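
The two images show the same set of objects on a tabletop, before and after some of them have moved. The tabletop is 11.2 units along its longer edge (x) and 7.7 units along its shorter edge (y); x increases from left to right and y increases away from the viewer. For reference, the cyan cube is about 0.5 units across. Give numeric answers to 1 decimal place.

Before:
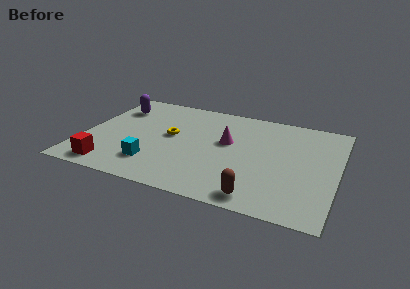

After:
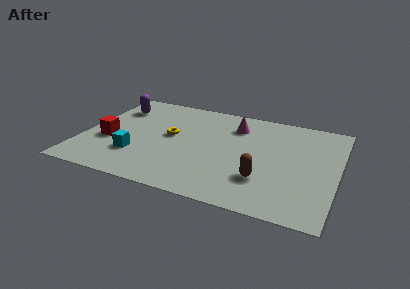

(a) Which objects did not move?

the purple capsule and the yellow torus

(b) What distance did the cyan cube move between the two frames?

0.9

The cyan cube was near (3.3, 1.8) before and (2.5, 2.2) after, so it travelled √(0.8² + 0.4²) ≈ 0.9 units.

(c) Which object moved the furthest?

the red cube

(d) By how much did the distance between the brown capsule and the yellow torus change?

-0.6

The distance was about 5.3 in the first image and 4.7 in the second, so they moved 0.6 units closer together.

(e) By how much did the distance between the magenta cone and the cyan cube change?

+1.4

The distance was about 4.0 in the first image and 5.4 in the second, so they moved 1.4 units further apart.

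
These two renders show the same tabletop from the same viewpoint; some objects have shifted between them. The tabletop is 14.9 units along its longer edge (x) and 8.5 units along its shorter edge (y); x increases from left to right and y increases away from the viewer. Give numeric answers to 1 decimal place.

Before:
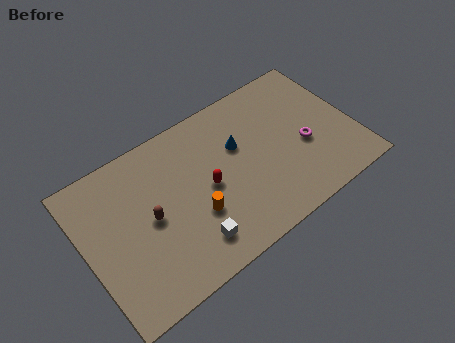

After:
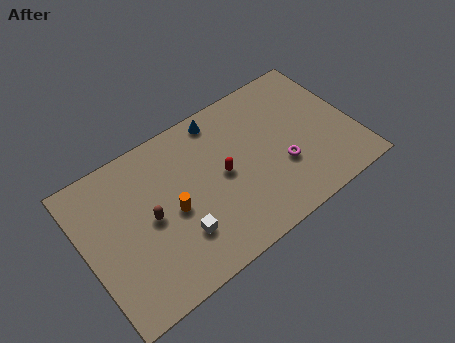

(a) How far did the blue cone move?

2.2

The blue cone moved from about (8.7, 5.4) to (8.0, 7.5), a distance of √(0.7² + 2.1²) ≈ 2.2.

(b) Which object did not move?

the brown capsule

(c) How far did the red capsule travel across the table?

0.9

The red capsule moved from about (6.7, 4.1) to (7.6, 4.3), a distance of √(0.9² + 0.2²) ≈ 0.9.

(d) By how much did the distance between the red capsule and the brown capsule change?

+0.9

Before: roughly 3.2 units apart; after: 4.1. That's 0.9 units further apart.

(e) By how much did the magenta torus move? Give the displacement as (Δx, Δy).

(-1.4, -0.5)

The magenta torus started near (12.1, 3.5) and ended near (10.7, 3.0).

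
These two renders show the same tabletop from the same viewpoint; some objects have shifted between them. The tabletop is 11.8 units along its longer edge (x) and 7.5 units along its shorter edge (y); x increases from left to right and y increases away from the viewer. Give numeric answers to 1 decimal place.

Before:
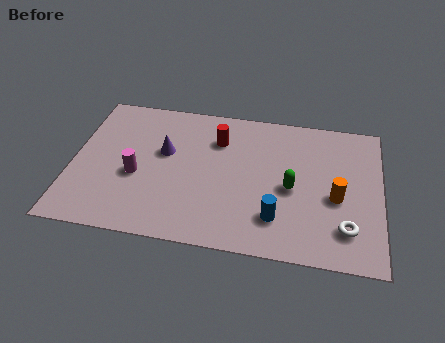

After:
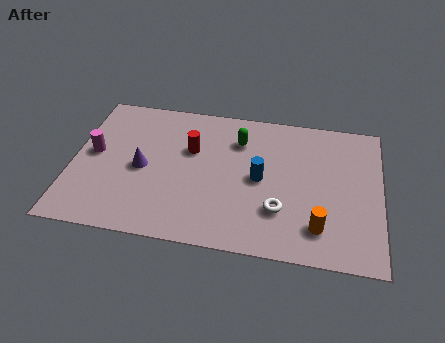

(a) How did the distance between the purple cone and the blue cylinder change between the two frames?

-0.7

The distance was about 5.2 in the first image and 4.5 in the second, so they moved 0.7 units closer together.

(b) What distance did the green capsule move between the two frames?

3.0

The green capsule moved from about (8.4, 3.4) to (6.3, 5.6), a distance of √(2.1² + 2.2²) ≈ 3.0.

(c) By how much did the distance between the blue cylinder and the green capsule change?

+0.4

The distance was about 1.7 in the first image and 2.1 in the second, so they moved 0.4 units further apart.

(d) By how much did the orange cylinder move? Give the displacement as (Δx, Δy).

(-0.6, -1.6)

The orange cylinder started near (10.1, 3.2) and ended near (9.5, 1.6).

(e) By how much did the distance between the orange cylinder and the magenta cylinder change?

+1.4

The distance was about 7.6 in the first image and 9.0 in the second, so they moved 1.4 units further apart.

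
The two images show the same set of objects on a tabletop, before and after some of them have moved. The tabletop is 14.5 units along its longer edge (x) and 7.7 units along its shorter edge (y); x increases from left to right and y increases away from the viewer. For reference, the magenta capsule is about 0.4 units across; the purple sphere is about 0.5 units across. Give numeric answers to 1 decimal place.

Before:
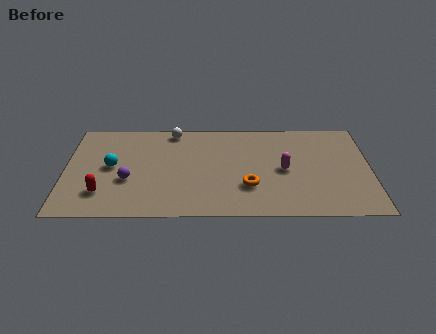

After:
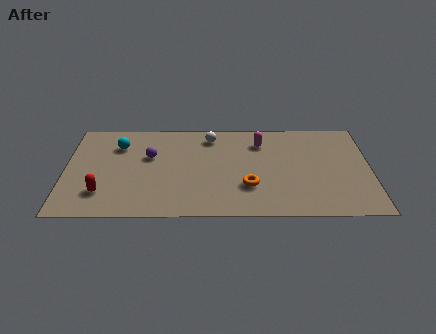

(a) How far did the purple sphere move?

2.1

The purple sphere was near (3.0, 2.9) before and (4.0, 4.8) after, so it travelled √(1.0² + 1.9²) ≈ 2.1 units.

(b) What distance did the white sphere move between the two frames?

1.9

The white sphere moved from about (5.1, 6.9) to (6.9, 6.4), a distance of √(1.8² + 0.5²) ≈ 1.9.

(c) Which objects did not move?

the red capsule and the orange torus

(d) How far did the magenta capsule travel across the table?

2.5

From (10.4, 3.7) to (9.3, 5.9), the magenta capsule covered √(1.1² + 2.2²) ≈ 2.5 units.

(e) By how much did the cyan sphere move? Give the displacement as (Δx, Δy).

(0.3, 1.7)

The cyan sphere was at about (2.2, 4.0) and moved to about (2.5, 5.7).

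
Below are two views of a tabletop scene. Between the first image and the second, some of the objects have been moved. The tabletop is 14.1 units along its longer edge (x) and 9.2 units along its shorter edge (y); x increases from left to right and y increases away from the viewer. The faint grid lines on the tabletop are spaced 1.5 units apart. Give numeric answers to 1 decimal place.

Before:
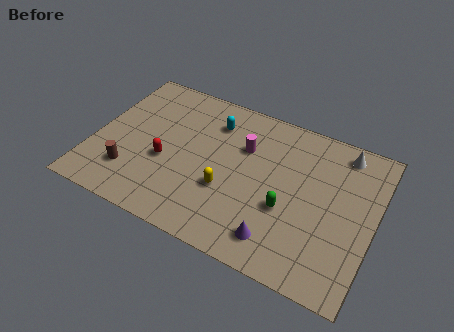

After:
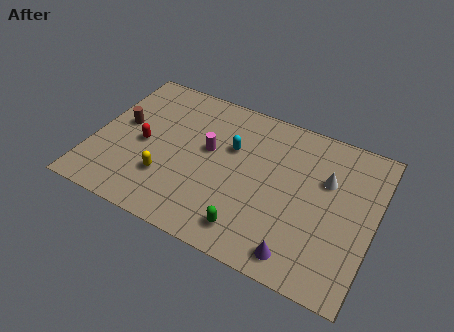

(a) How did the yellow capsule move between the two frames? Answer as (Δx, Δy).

(-3.0, -0.6)

The yellow capsule was at about (6.9, 3.3) and moved to about (3.9, 2.7).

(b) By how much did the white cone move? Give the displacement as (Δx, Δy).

(-0.6, -2.0)

From the two frames, the white cone sits at roughly (12.2, 8.0) before and (11.6, 6.0) after.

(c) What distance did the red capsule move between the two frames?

1.3

The red capsule was near (3.7, 3.7) before and (2.5, 4.3) after, so it travelled √(1.2² + 0.6²) ≈ 1.3 units.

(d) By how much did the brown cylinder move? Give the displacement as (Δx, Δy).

(-0.8, 2.8)

From the two frames, the brown cylinder sits at roughly (2.1, 2.3) before and (1.3, 5.1) after.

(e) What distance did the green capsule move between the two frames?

2.6

The green capsule was near (9.9, 3.5) before and (8.3, 1.5) after, so it travelled √(1.6² + 2.0²) ≈ 2.6 units.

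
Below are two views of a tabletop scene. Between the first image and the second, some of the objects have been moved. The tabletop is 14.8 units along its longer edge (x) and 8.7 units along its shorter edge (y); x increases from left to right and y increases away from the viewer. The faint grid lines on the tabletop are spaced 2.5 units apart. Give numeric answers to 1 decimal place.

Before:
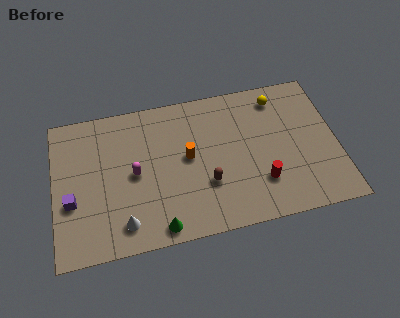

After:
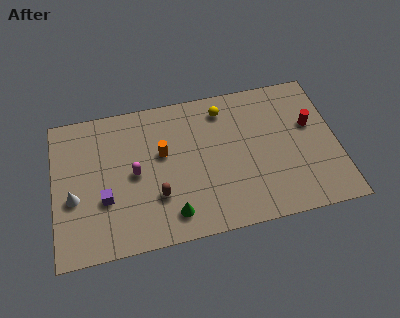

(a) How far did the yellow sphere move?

2.9

The yellow sphere was near (11.9, 7.3) before and (9.0, 7.2) after, so it travelled √(2.9² + 0.1²) ≈ 2.9 units.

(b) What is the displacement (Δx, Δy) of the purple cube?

(1.7, -0.2)

The purple cube was at about (0.9, 3.3) and moved to about (2.6, 3.1).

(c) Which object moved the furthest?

the red cylinder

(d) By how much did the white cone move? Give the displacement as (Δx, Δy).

(-2.5, 2.0)

The white cone was at about (3.5, 1.5) and moved to about (1.0, 3.5).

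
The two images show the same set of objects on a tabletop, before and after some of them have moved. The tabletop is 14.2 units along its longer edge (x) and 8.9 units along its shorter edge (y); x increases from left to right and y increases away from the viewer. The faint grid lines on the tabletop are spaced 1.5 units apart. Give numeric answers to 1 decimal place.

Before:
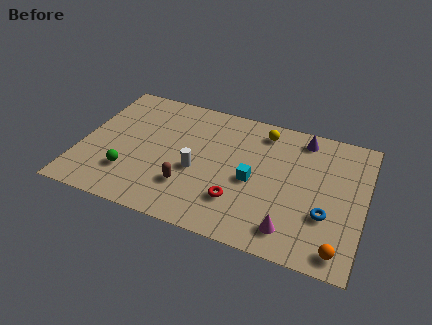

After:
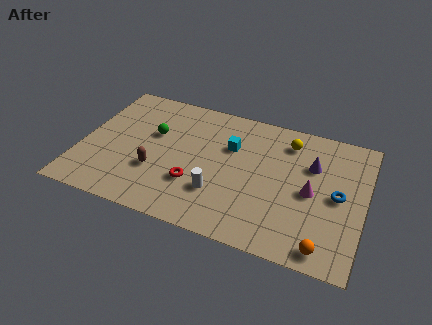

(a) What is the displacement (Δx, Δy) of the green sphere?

(0.9, 3.1)

From the two frames, the green sphere sits at roughly (2.6, 2.4) before and (3.5, 5.5) after.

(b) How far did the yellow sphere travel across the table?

1.3

The yellow sphere moved from about (8.9, 7.5) to (10.2, 7.2), a distance of √(1.3² + 0.3²) ≈ 1.3.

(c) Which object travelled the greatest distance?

the green sphere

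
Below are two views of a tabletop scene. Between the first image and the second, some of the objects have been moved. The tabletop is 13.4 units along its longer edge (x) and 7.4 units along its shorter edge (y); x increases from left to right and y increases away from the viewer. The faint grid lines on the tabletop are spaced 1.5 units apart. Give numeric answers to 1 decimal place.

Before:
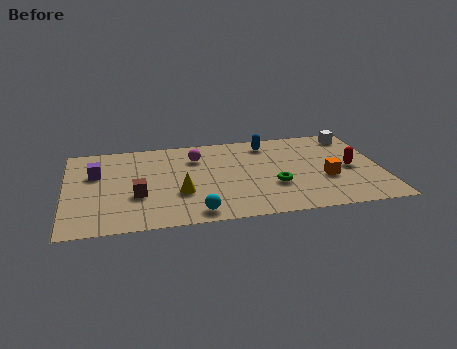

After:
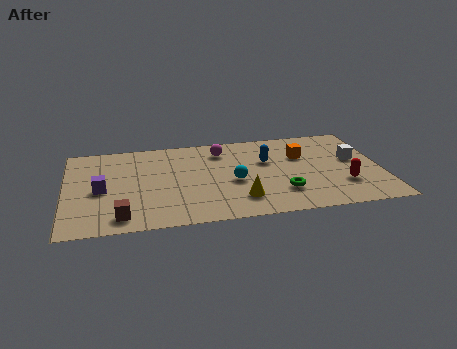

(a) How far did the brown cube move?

1.7

The brown cube was near (3.0, 2.7) before and (2.3, 1.1) after, so it travelled √(0.7² + 1.6²) ≈ 1.7 units.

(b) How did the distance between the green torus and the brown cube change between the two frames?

+1.1

The distance was about 5.8 in the first image and 6.9 in the second, so they moved 1.1 units further apart.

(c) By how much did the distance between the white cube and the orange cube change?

-1.5

They were about 3.8 units apart before and 2.3 after — 1.5 units closer together.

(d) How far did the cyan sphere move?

2.9

From (5.4, 0.9) to (7.1, 3.2), the cyan sphere covered √(1.7² + 2.3²) ≈ 2.9 units.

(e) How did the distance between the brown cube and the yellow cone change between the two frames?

+3.2

The distance was about 1.8 in the first image and 5.0 in the second, so they moved 3.2 units further apart.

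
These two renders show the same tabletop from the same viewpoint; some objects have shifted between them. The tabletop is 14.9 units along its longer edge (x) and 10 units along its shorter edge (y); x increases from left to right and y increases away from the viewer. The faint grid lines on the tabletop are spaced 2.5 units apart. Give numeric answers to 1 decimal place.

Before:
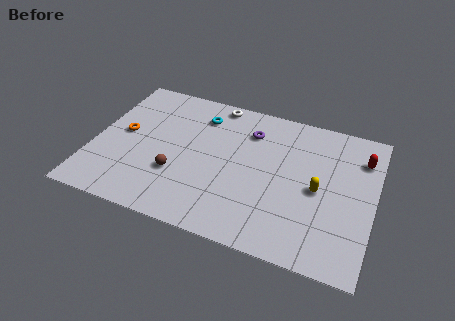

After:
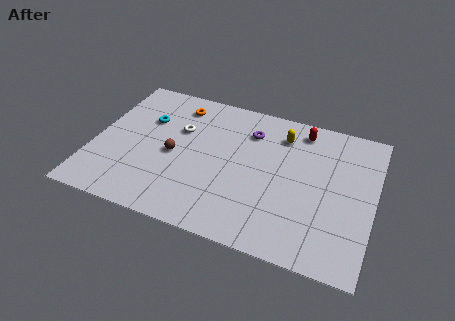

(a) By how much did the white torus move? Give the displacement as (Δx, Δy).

(-1.7, -2.6)

The white torus started near (6.1, 9.1) and ended near (4.4, 6.5).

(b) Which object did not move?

the purple torus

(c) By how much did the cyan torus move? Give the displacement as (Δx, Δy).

(-2.8, -1.2)

The cyan torus started near (5.4, 7.9) and ended near (2.6, 6.7).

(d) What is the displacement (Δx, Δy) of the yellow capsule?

(-2.2, 3.2)

From the two frames, the yellow capsule sits at roughly (12.0, 4.7) before and (9.8, 7.9) after.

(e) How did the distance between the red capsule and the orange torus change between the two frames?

-6.1

The distance was about 12.8 in the first image and 6.7 in the second, so they moved 6.1 units closer together.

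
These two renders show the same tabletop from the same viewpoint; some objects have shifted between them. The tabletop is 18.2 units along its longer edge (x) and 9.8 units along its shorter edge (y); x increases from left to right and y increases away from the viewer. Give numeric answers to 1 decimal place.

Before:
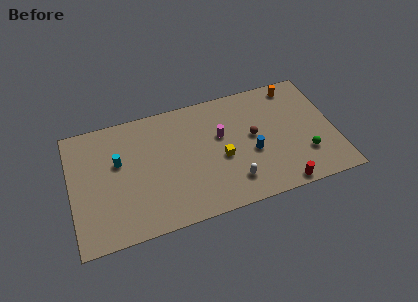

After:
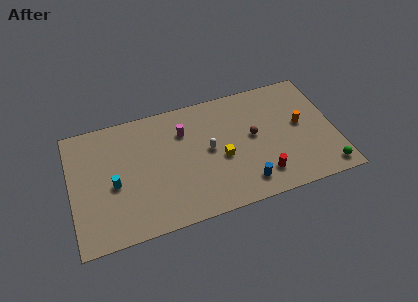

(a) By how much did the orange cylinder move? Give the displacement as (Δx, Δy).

(0.1, -3.3)

From the two frames, the orange cylinder sits at roughly (15.8, 8.6) before and (15.9, 5.3) after.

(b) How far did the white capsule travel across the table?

3.3

The white capsule moved from about (10.9, 2.1) to (9.5, 5.1), a distance of √(1.4² + 3.0²) ≈ 3.3.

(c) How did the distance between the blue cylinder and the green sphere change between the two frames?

+1.8

They were about 3.8 units apart before and 5.6 after — 1.8 units further apart.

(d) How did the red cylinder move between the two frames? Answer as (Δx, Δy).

(-1.2, 1.2)

From the two frames, the red cylinder sits at roughly (14.1, 0.8) before and (12.9, 2.0) after.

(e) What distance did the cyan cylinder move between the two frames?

1.7

From (3.3, 6.0) to (2.9, 4.3), the cyan cylinder covered √(0.4² + 1.7²) ≈ 1.7 units.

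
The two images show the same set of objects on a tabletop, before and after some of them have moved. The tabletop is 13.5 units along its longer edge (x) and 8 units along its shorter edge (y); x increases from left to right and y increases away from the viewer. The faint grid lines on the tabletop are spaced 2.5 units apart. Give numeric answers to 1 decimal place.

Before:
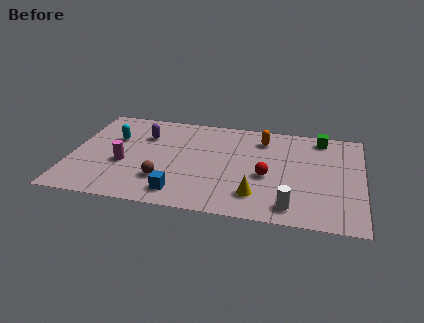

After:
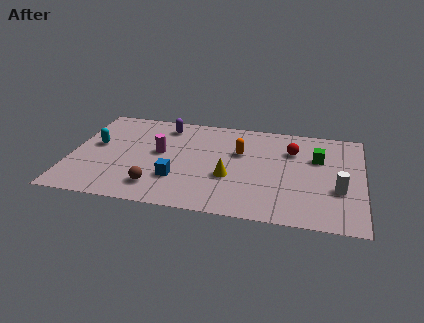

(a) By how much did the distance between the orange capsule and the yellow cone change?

-2.5

The distance was about 4.6 in the first image and 2.1 in the second, so they moved 2.5 units closer together.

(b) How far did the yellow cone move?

1.8

The yellow cone moved from about (8.7, 1.8) to (7.4, 3.0), a distance of √(1.3² + 1.2²) ≈ 1.8.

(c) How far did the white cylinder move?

2.7

The white cylinder was near (10.3, 1.2) before and (12.4, 2.9) after, so it travelled √(2.1² + 1.7²) ≈ 2.7 units.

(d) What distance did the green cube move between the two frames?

1.7

From (11.5, 7.0) to (11.4, 5.3), the green cube covered √(0.1² + 1.7²) ≈ 1.7 units.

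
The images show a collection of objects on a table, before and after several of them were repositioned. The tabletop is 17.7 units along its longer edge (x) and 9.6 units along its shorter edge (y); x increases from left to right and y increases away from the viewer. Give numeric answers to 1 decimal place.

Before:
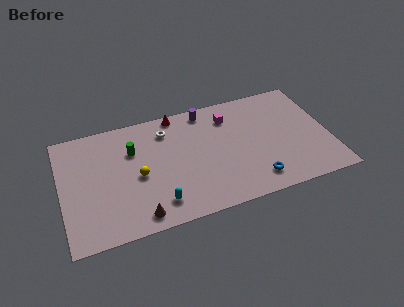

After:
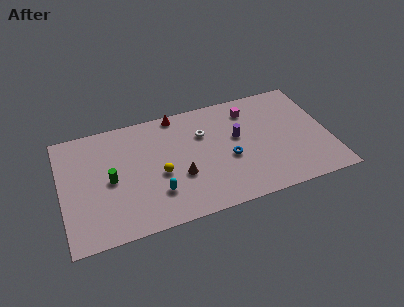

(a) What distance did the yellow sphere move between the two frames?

1.4

From (5.0, 4.4) to (6.4, 4.1), the yellow sphere covered √(1.4² + 0.3²) ≈ 1.4 units.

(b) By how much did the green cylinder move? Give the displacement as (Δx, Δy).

(-1.6, -2.0)

The green cylinder started near (4.8, 6.6) and ended near (3.2, 4.6).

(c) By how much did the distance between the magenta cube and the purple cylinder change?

+0.5

Before: roughly 1.8 units apart; after: 2.3. That's 0.5 units further apart.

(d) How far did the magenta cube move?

1.4

The magenta cube was near (11.3, 7.5) before and (12.7, 7.7) after, so it travelled √(1.4² + 0.2²) ≈ 1.4 units.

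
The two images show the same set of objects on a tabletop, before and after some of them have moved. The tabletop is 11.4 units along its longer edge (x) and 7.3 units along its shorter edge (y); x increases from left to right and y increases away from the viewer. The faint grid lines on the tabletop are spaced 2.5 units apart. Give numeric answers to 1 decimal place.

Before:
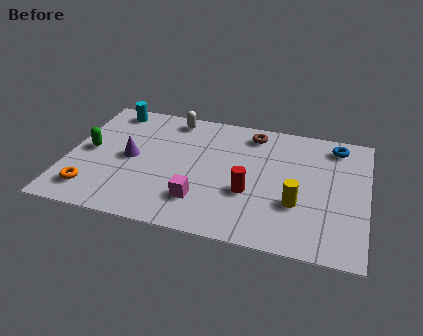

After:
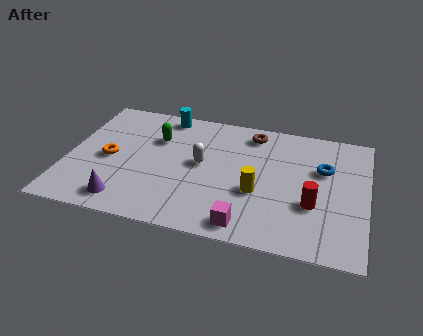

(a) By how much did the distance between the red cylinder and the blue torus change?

-2.6

Before: roughly 4.7 units apart; after: 2.1. That's 2.6 units closer together.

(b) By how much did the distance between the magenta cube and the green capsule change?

+0.7

They were about 4.8 units apart before and 5.5 after — 0.7 units further apart.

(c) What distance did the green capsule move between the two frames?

2.8

The green capsule moved from about (0.8, 3.7) to (3.3, 5.0), a distance of √(2.5² + 1.3²) ≈ 2.8.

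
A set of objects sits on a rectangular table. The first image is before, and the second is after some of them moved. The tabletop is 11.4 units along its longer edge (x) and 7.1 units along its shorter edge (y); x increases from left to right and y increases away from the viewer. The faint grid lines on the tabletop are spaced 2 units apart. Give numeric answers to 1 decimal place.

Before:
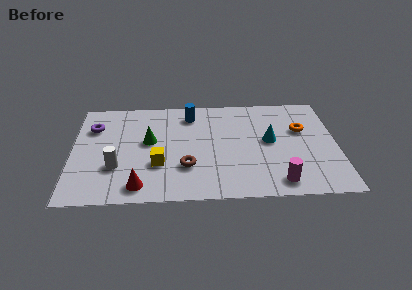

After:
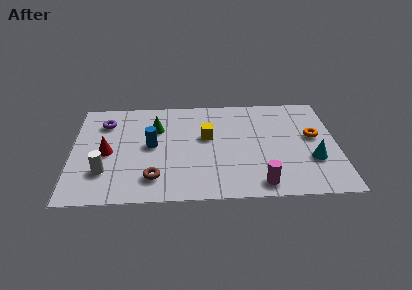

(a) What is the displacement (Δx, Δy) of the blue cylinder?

(-1.7, -2.1)

The blue cylinder started near (5.1, 5.8) and ended near (3.4, 3.7).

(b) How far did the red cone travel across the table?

2.7

The red cone was near (2.9, 1.0) before and (1.5, 3.3) after, so it travelled √(1.4² + 2.3²) ≈ 2.7 units.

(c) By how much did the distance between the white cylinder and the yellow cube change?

+3.1

Before: roughly 1.8 units apart; after: 4.9. That's 3.1 units further apart.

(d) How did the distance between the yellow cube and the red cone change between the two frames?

+2.8

The distance was about 1.6 in the first image and 4.4 in the second, so they moved 2.8 units further apart.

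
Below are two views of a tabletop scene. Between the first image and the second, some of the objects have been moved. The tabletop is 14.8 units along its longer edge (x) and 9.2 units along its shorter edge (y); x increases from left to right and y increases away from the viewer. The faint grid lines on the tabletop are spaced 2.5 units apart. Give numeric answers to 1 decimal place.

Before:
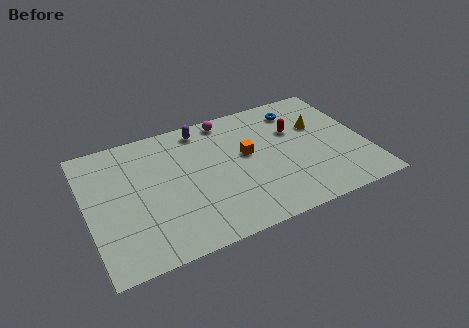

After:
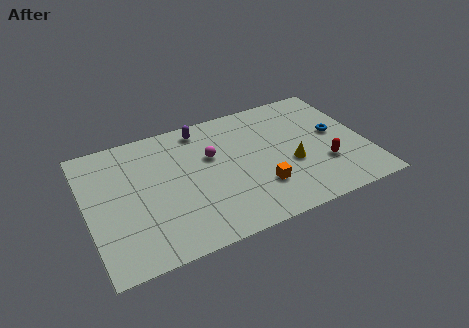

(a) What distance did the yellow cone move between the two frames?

2.9

From (12.5, 5.9) to (10.7, 3.6), the yellow cone covered √(1.8² + 2.3²) ≈ 2.9 units.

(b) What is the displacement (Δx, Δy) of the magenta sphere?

(-1.1, -2.4)

From the two frames, the magenta sphere sits at roughly (7.8, 8.2) before and (6.7, 5.8) after.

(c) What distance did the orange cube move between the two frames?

2.6

From (8.5, 5.2) to (8.9, 2.6), the orange cube covered √(0.4² + 2.6²) ≈ 2.6 units.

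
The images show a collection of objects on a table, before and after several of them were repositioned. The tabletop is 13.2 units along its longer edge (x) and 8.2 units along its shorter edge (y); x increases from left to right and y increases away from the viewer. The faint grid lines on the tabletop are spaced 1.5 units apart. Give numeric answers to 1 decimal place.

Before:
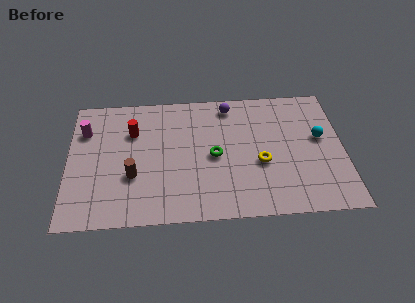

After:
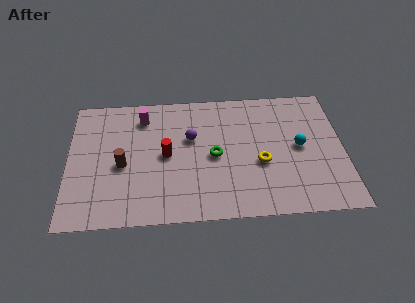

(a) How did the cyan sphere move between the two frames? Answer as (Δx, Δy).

(-1.0, -0.5)

The cyan sphere was at about (12.1, 4.7) and moved to about (11.1, 4.2).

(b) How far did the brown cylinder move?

0.9

The brown cylinder was near (3.1, 2.9) before and (2.6, 3.6) after, so it travelled √(0.5² + 0.7²) ≈ 0.9 units.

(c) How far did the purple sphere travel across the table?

2.8

The purple sphere was near (7.8, 7.1) before and (5.9, 5.1) after, so it travelled √(1.9² + 2.0²) ≈ 2.8 units.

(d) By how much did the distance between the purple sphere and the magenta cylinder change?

-4.4

They were about 7.1 units apart before and 2.7 after — 4.4 units closer together.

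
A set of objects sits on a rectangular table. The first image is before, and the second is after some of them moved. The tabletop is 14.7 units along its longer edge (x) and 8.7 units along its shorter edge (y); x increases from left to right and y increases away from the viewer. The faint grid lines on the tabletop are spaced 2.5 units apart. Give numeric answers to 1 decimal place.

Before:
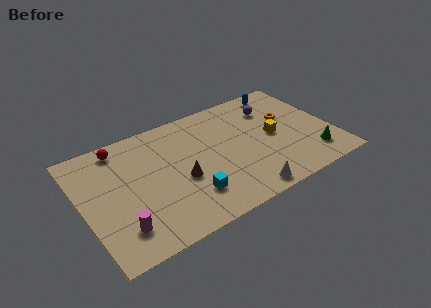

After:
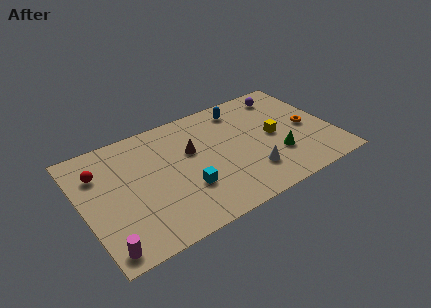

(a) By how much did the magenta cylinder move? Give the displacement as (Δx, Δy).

(-1.0, -0.9)

The magenta cylinder was at about (1.8, 1.9) and moved to about (0.8, 1.0).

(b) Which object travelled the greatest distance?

the blue capsule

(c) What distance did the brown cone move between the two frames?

2.0

From (5.6, 3.6) to (6.5, 5.4), the brown cone covered √(0.9² + 1.8²) ≈ 2.0 units.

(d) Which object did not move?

the yellow cube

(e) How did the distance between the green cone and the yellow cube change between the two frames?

-1.5

The distance was about 3.1 in the first image and 1.6 in the second, so they moved 1.5 units closer together.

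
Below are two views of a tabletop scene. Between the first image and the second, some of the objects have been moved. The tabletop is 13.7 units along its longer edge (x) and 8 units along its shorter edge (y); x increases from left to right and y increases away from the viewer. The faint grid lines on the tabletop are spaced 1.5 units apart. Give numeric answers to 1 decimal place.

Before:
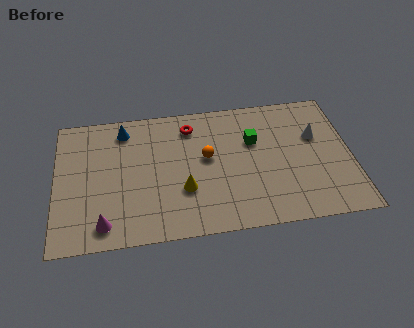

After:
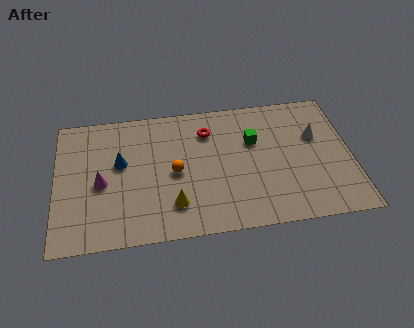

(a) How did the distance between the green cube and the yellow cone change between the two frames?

+0.9

The distance was about 4.1 in the first image and 5.0 in the second, so they moved 0.9 units further apart.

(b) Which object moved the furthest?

the magenta cone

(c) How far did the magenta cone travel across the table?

2.4

The magenta cone was near (2.2, 1.2) before and (2.1, 3.6) after, so it travelled √(0.1² + 2.4²) ≈ 2.4 units.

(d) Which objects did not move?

the white cone and the green cube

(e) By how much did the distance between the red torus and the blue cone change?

+1.2

Before: roughly 3.1 units apart; after: 4.3. That's 1.2 units further apart.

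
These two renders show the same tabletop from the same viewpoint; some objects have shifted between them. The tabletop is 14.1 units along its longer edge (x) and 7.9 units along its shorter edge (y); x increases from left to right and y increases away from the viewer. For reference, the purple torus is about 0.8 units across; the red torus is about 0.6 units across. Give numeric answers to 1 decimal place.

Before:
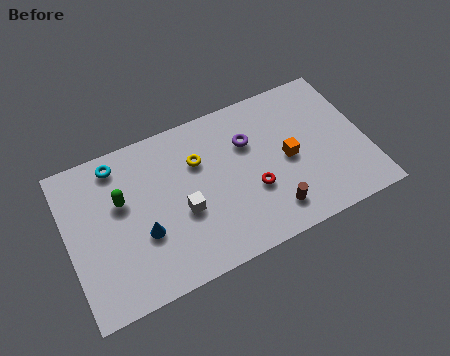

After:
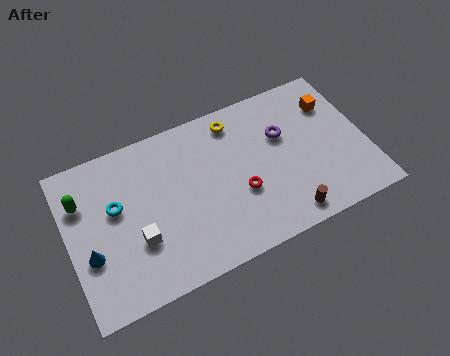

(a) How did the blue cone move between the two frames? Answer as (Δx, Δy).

(-2.5, 0.0)

The blue cone started near (3.4, 2.9) and ended near (0.9, 2.9).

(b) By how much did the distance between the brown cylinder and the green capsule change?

+2.7

The distance was about 7.5 in the first image and 10.2 in the second, so they moved 2.7 units further apart.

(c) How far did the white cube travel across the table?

2.3

The white cube moved from about (5.3, 3.2) to (3.1, 2.7), a distance of √(2.2² + 0.5²) ≈ 2.3.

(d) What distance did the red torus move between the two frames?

0.6

The red torus was near (8.6, 2.9) before and (8.0, 3.0) after, so it travelled √(0.6² + 0.1²) ≈ 0.6 units.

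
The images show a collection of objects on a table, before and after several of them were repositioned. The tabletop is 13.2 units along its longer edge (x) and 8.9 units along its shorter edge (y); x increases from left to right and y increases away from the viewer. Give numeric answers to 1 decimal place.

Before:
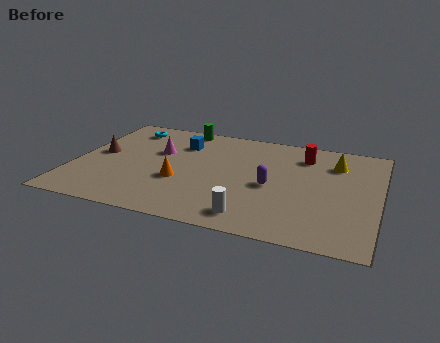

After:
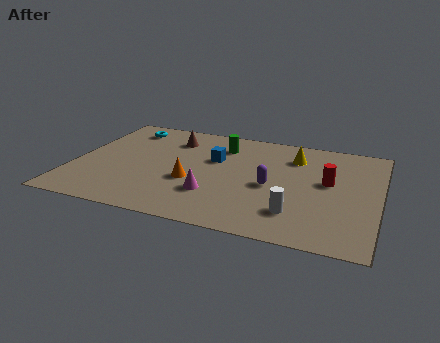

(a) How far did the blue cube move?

1.9

From (4.4, 6.6) to (6.0, 5.6), the blue cube covered √(1.6² + 1.0²) ≈ 1.9 units.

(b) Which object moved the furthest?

the magenta cone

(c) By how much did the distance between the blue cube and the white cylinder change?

-1.2

The distance was about 6.4 in the first image and 5.2 in the second, so they moved 1.2 units closer together.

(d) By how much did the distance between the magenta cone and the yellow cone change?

-2.5

The distance was about 7.8 in the first image and 5.3 in the second, so they moved 2.5 units closer together.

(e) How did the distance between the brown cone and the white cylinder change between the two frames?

-0.3

The distance was about 7.8 in the first image and 7.5 in the second, so they moved 0.3 units closer together.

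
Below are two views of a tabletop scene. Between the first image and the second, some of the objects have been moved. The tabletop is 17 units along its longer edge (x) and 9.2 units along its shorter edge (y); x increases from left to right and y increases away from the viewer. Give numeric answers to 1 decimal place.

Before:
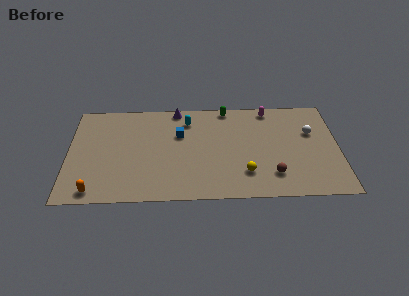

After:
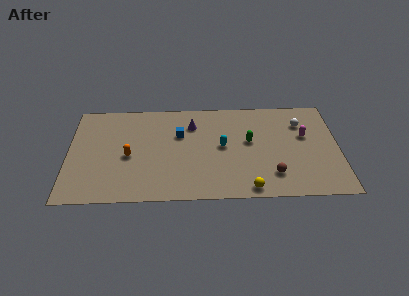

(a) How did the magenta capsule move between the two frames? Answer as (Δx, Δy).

(2.2, -2.6)

The magenta capsule was at about (12.7, 8.2) and moved to about (14.9, 5.6).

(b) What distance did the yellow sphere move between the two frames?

1.4

The yellow sphere moved from about (11.1, 2.3) to (11.3, 0.9), a distance of √(0.2² + 1.4²) ≈ 1.4.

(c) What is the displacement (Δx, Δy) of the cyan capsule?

(2.2, -2.5)

From the two frames, the cyan capsule sits at roughly (7.5, 7.3) before and (9.7, 4.8) after.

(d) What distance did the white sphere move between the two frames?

1.1

The white sphere moved from about (15.3, 5.9) to (14.7, 6.8), a distance of √(0.6² + 0.9²) ≈ 1.1.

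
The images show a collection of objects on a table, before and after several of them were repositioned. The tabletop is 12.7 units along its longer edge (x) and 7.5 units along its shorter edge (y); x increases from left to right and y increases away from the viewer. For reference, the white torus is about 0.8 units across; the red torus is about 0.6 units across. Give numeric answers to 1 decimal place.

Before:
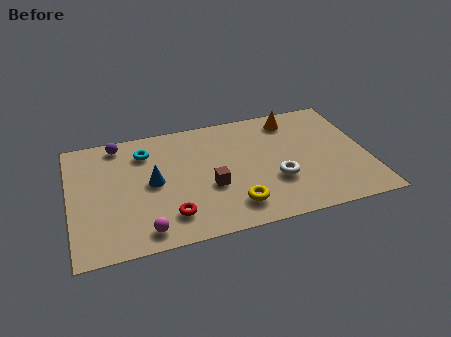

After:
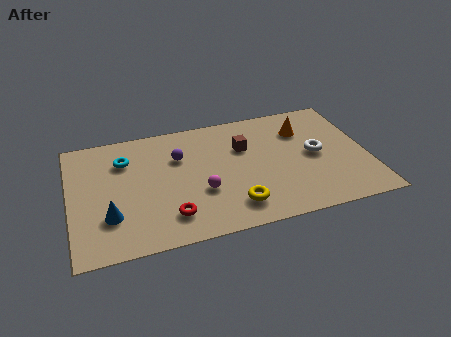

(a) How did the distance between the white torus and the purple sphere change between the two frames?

-1.7

They were about 7.6 units apart before and 5.9 after — 1.7 units closer together.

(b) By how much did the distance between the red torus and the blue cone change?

+0.3

They were about 2.3 units apart before and 2.6 after — 0.3 units further apart.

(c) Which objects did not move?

the yellow torus and the red torus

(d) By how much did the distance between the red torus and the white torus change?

+2.1

The distance was about 4.7 in the first image and 6.8 in the second, so they moved 2.1 units further apart.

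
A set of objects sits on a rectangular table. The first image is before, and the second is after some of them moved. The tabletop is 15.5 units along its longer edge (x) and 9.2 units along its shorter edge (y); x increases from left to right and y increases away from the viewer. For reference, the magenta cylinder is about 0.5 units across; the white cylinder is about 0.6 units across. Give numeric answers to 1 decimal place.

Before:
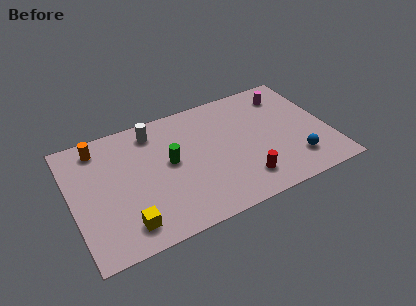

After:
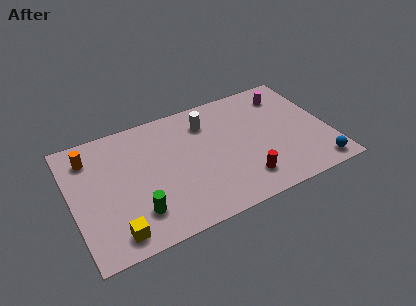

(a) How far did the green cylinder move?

3.6

The green cylinder was near (5.9, 5.0) before and (3.6, 2.2) after, so it travelled √(2.3² + 2.8²) ≈ 3.6 units.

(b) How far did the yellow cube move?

0.8

The yellow cube moved from about (2.9, 1.6) to (2.2, 1.3), a distance of √(0.7² + 0.3²) ≈ 0.8.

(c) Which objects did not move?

the red cylinder and the magenta cylinder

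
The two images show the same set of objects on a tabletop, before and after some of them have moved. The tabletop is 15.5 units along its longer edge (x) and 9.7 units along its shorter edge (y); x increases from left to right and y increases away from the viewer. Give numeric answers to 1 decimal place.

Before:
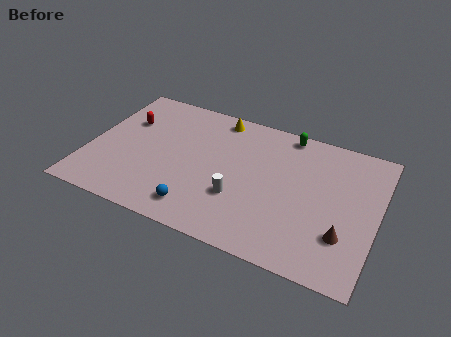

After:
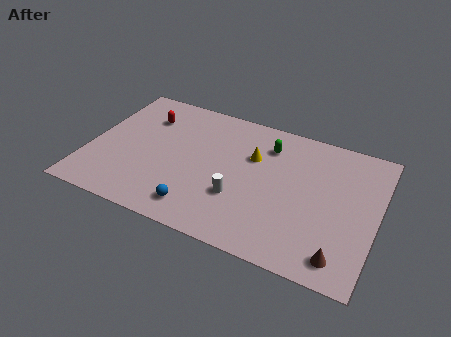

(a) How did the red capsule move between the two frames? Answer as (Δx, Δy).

(1.0, 0.7)

The red capsule was at about (1.7, 6.5) and moved to about (2.7, 7.2).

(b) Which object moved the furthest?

the yellow cone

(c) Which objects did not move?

the white cylinder and the blue sphere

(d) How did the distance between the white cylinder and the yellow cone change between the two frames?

-2.5

They were about 5.7 units apart before and 3.2 after — 2.5 units closer together.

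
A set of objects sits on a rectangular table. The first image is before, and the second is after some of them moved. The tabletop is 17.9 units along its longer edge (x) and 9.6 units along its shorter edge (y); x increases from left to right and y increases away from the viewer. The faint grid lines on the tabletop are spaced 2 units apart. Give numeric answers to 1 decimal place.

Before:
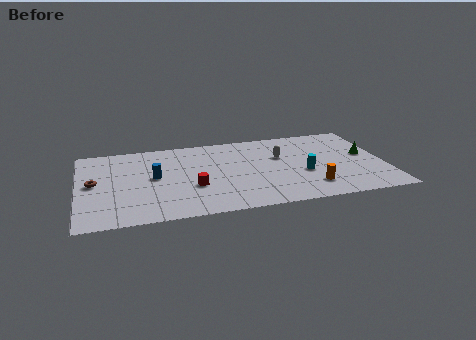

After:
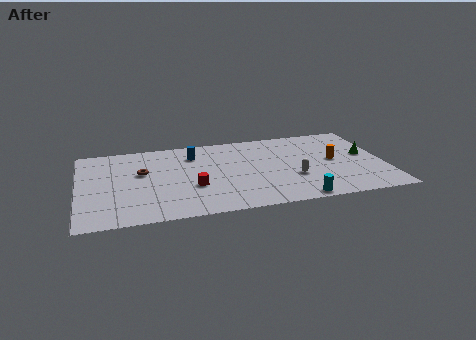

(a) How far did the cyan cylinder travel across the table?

3.1

The cyan cylinder moved from about (13.1, 3.8) to (12.5, 0.8), a distance of √(0.6² + 3.0²) ≈ 3.1.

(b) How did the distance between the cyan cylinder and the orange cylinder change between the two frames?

+3.2

They were about 1.7 units apart before and 4.9 after — 3.2 units further apart.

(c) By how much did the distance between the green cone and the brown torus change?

-2.8

They were about 16.0 units apart before and 13.2 after — 2.8 units closer together.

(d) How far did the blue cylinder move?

3.3

The blue cylinder moved from about (4.4, 5.1) to (6.8, 7.4), a distance of √(2.4² + 2.3²) ≈ 3.3.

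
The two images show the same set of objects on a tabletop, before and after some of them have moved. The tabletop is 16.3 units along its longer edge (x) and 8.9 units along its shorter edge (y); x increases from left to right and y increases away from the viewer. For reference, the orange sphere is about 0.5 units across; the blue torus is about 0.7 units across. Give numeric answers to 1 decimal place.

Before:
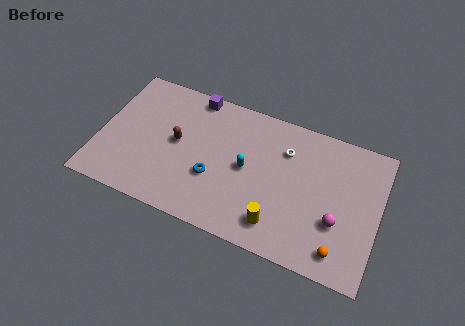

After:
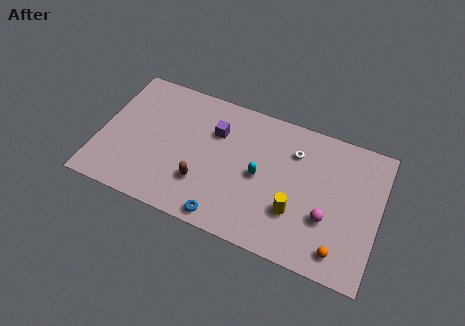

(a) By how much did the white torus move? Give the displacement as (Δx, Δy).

(0.5, 0.1)

The white torus started near (10.7, 6.5) and ended near (11.2, 6.6).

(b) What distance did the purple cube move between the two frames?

2.4

The purple cube moved from about (5.1, 8.1) to (6.6, 6.2), a distance of √(1.5² + 1.9²) ≈ 2.4.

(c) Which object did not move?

the orange sphere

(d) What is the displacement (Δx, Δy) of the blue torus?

(0.9, -2.3)

From the two frames, the blue torus sits at roughly (6.8, 3.2) before and (7.7, 0.9) after.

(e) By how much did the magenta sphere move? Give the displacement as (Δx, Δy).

(-0.6, 0.0)

The magenta sphere started near (14.0, 3.1) and ended near (13.4, 3.1).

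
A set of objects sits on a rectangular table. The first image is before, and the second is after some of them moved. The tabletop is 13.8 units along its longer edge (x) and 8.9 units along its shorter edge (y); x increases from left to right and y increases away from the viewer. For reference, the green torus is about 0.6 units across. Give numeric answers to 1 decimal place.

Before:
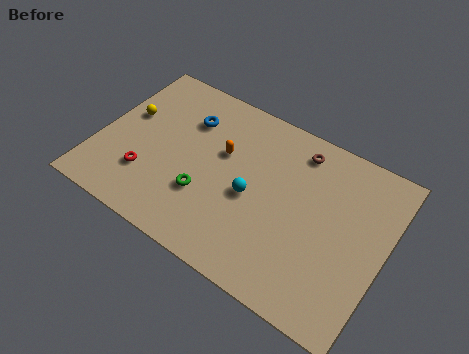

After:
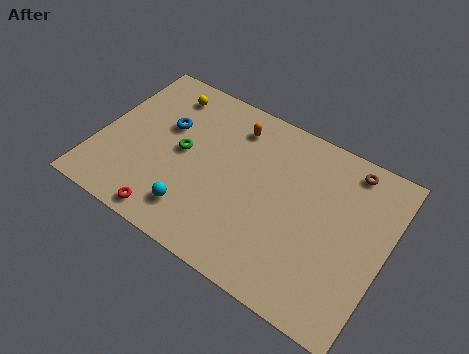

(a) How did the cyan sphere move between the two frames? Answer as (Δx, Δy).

(-2.4, -2.2)

From the two frames, the cyan sphere sits at roughly (7.5, 4.0) before and (5.1, 1.8) after.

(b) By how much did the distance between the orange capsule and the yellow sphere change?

-1.2

They were about 4.7 units apart before and 3.5 after — 1.2 units closer together.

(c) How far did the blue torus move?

1.3

The blue torus was near (3.9, 6.5) before and (3.0, 5.6) after, so it travelled √(0.9² + 0.9²) ≈ 1.3 units.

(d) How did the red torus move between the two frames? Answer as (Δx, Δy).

(1.4, -1.6)

The red torus was at about (2.6, 2.5) and moved to about (4.0, 0.9).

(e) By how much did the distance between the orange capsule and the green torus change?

+0.7

The distance was about 2.6 in the first image and 3.3 in the second, so they moved 0.7 units further apart.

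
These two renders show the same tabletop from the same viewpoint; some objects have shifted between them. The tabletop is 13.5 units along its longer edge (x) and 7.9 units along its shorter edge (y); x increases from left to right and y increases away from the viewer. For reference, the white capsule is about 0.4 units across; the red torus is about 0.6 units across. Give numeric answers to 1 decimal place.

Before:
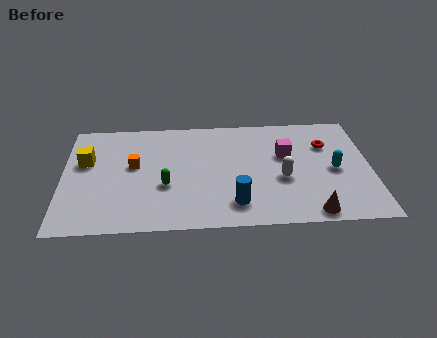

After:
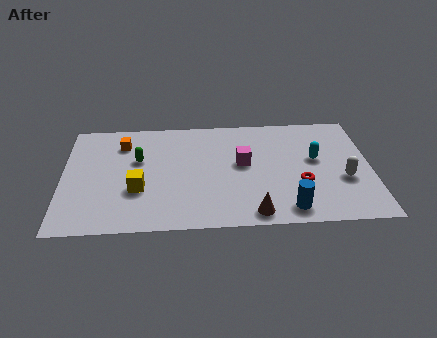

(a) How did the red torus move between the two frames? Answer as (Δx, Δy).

(-1.2, -2.7)

From the two frames, the red torus sits at roughly (11.6, 5.5) before and (10.4, 2.8) after.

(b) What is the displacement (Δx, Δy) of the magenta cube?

(-1.9, -0.5)

The magenta cube was at about (9.8, 4.9) and moved to about (7.9, 4.4).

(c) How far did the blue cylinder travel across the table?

2.4

From (7.5, 1.6) to (9.8, 1.1), the blue cylinder covered √(2.3² + 0.5²) ≈ 2.4 units.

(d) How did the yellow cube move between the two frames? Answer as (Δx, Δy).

(2.3, -2.1)

The yellow cube was at about (1.0, 4.9) and moved to about (3.3, 2.8).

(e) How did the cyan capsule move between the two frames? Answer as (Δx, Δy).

(-0.8, 0.8)

The cyan capsule started near (11.9, 3.7) and ended near (11.1, 4.5).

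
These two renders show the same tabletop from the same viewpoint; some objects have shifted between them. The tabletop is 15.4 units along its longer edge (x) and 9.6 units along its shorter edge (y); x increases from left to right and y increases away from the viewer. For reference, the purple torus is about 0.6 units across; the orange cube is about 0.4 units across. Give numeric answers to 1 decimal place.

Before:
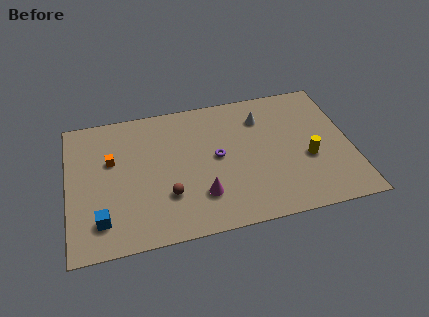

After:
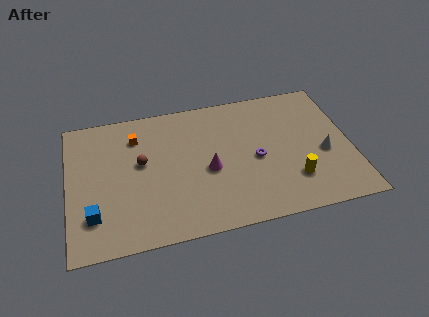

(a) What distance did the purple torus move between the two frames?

2.2

From (8.1, 5.0) to (10.2, 4.4), the purple torus covered √(2.1² + 0.6²) ≈ 2.2 units.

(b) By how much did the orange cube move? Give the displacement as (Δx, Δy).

(1.4, 1.4)

From the two frames, the orange cube sits at roughly (2.4, 6.0) before and (3.8, 7.4) after.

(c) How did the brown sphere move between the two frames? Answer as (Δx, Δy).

(-1.3, 2.6)

The brown sphere started near (5.3, 2.9) and ended near (4.0, 5.5).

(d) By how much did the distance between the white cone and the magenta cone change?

+0.3

Before: roughly 6.0 units apart; after: 6.3. That's 0.3 units further apart.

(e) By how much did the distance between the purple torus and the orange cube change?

+1.3

Before: roughly 5.8 units apart; after: 7.1. That's 1.3 units further apart.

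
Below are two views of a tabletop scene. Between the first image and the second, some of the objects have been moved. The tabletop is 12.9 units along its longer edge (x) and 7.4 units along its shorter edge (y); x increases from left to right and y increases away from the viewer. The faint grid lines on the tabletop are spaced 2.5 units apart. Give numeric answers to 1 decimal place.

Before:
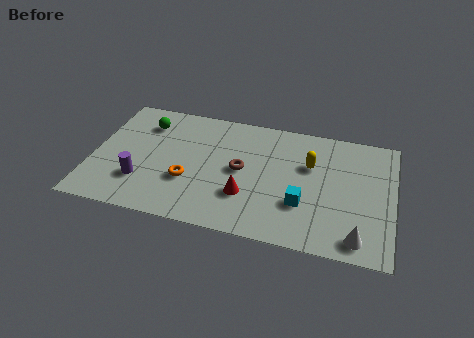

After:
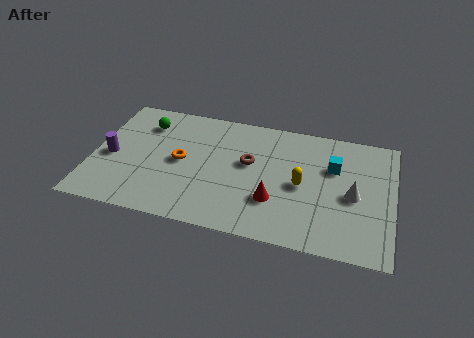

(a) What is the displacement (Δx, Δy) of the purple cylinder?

(-1.4, 1.2)

The purple cylinder was at about (2.2, 2.1) and moved to about (0.8, 3.3).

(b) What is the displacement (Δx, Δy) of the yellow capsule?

(-0.3, -1.3)

The yellow capsule started near (9.3, 4.8) and ended near (9.0, 3.5).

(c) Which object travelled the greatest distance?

the cyan cube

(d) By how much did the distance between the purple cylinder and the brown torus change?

+1.5

Before: roughly 4.5 units apart; after: 6.0. That's 1.5 units further apart.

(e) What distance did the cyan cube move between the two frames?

2.8

The cyan cube was near (9.1, 2.4) before and (10.3, 4.9) after, so it travelled √(1.2² + 2.5²) ≈ 2.8 units.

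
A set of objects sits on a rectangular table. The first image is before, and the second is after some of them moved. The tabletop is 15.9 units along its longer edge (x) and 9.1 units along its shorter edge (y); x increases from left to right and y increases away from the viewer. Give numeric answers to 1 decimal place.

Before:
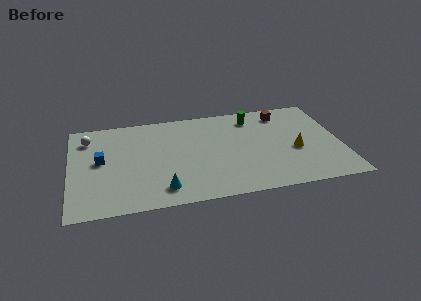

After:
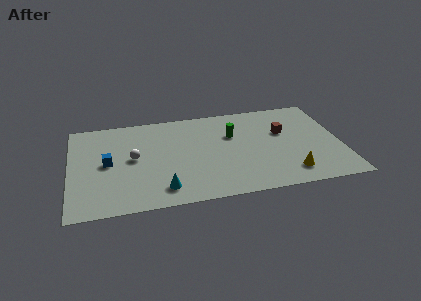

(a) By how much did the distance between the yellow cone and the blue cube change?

-0.6

Before: roughly 11.5 units apart; after: 10.9. That's 0.6 units closer together.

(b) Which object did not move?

the cyan cone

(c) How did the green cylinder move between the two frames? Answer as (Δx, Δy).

(-1.3, -1.5)

From the two frames, the green cylinder sits at roughly (10.9, 7.5) before and (9.6, 6.0) after.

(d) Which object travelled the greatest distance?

the white sphere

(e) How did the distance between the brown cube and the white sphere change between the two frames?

-2.7

The distance was about 11.6 in the first image and 8.9 in the second, so they moved 2.7 units closer together.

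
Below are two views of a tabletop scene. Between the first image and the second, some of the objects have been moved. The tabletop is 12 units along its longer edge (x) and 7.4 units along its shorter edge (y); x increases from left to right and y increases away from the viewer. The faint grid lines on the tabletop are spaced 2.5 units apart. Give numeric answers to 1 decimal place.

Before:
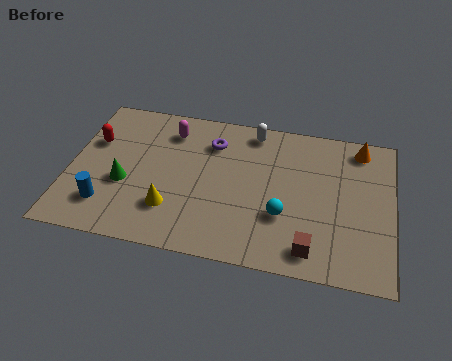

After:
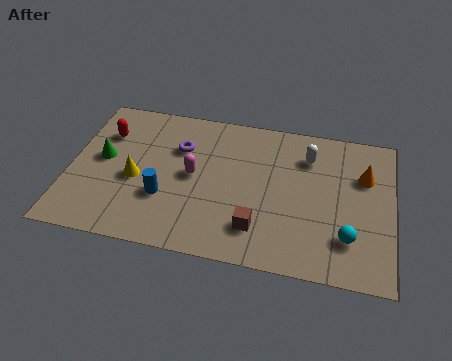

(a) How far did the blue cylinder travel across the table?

2.2

The blue cylinder was near (1.5, 1.7) before and (3.6, 2.5) after, so it travelled √(2.1² + 0.8²) ≈ 2.2 units.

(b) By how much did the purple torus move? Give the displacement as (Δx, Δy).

(-1.2, -0.5)

From the two frames, the purple torus sits at roughly (5.2, 5.6) before and (4.0, 5.1) after.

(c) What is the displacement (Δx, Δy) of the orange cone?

(0.2, -1.4)

From the two frames, the orange cone sits at roughly (10.7, 6.4) before and (10.9, 5.0) after.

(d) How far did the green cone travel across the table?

1.4

From (2.1, 2.9) to (1.2, 4.0), the green cone covered √(0.9² + 1.1²) ≈ 1.4 units.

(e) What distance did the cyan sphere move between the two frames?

2.5

The cyan sphere moved from about (8.0, 2.5) to (10.4, 1.9), a distance of √(2.4² + 0.6²) ≈ 2.5.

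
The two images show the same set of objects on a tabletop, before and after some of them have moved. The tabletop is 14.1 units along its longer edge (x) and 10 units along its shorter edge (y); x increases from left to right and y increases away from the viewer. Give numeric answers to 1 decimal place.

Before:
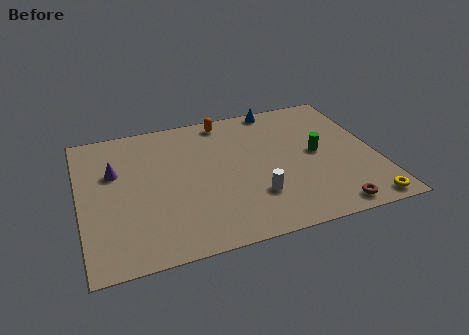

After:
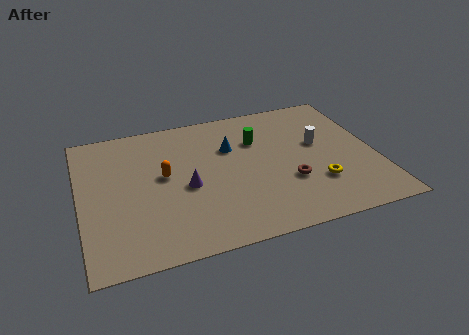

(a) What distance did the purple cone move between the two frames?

3.9

From (1.7, 6.4) to (5.0, 4.4), the purple cone covered √(3.3² + 2.0²) ≈ 3.9 units.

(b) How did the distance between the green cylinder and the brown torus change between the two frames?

-0.4

Before: roughly 4.1 units apart; after: 3.7. That's 0.4 units closer together.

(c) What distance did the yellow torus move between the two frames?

2.8

The yellow torus was near (13.1, 0.9) before and (11.1, 2.9) after, so it travelled √(2.0² + 2.0²) ≈ 2.8 units.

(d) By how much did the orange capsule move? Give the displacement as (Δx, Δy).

(-3.2, -3.4)

The orange capsule was at about (7.2, 8.9) and moved to about (4.0, 5.5).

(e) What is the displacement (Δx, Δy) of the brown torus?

(-1.7, 2.4)

From the two frames, the brown torus sits at roughly (11.5, 1.0) before and (9.8, 3.4) after.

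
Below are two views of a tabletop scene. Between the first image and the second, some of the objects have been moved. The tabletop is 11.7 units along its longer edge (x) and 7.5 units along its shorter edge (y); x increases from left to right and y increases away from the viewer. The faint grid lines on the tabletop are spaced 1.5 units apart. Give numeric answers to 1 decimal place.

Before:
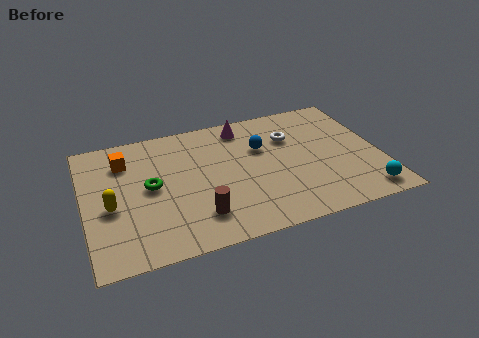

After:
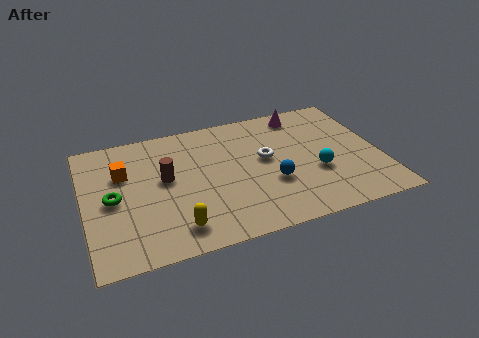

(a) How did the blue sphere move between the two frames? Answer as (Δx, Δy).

(0.2, -2.2)

From the two frames, the blue sphere sits at roughly (7.1, 4.9) before and (7.3, 2.7) after.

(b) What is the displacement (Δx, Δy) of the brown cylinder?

(-1.1, 2.5)

The brown cylinder started near (4.3, 1.7) and ended near (3.2, 4.2).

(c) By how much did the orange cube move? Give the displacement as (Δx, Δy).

(-0.1, -0.7)

From the two frames, the orange cube sits at roughly (1.7, 5.7) before and (1.6, 5.0) after.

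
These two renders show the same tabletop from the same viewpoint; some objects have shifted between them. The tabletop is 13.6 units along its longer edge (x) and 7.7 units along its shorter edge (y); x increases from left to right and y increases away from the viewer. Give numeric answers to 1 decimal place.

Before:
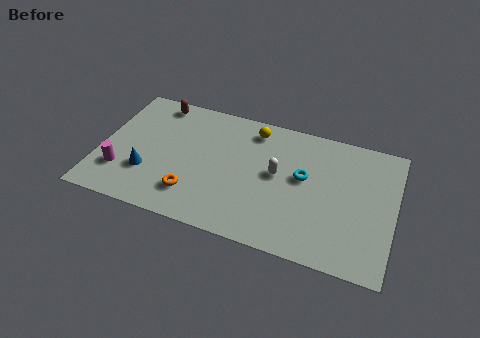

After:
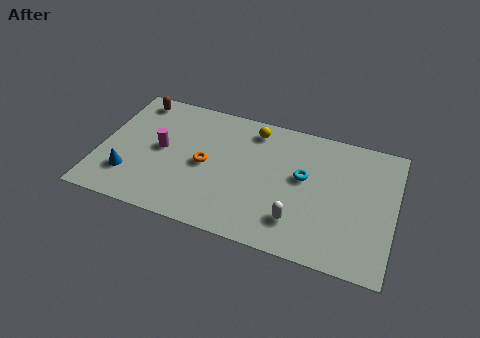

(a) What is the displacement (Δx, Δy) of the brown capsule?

(-1.0, -0.1)

The brown capsule was at about (2.3, 6.8) and moved to about (1.3, 6.7).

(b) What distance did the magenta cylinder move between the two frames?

2.5

The magenta cylinder moved from about (1.1, 2.1) to (2.8, 4.0), a distance of √(1.7² + 1.9²) ≈ 2.5.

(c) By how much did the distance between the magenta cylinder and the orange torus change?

-1.3

The distance was about 3.4 in the first image and 2.1 in the second, so they moved 1.3 units closer together.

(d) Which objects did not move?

the cyan torus and the yellow sphere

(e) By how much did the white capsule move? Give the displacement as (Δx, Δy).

(1.1, -2.4)

From the two frames, the white capsule sits at roughly (8.2, 4.2) before and (9.3, 1.8) after.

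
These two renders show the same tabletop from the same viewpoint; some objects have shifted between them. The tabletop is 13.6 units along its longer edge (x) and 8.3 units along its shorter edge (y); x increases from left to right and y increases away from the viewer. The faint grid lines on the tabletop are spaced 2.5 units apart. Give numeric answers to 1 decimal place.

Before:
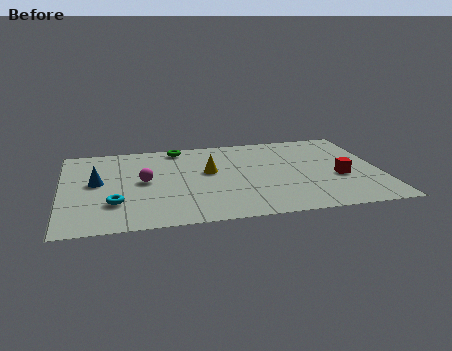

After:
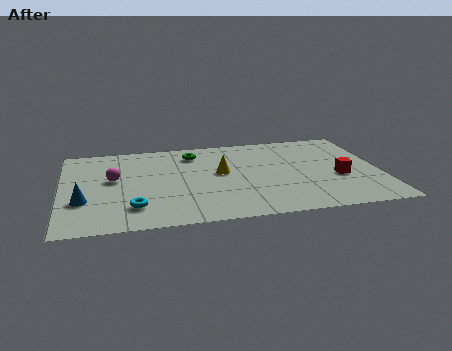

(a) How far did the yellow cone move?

0.5

The yellow cone moved from about (6.3, 4.8) to (6.8, 4.6), a distance of √(0.5² + 0.2²) ≈ 0.5.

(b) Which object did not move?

the red cube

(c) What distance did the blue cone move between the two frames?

1.8

From (1.5, 4.5) to (0.9, 2.8), the blue cone covered √(0.6² + 1.7²) ≈ 1.8 units.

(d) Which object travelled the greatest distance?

the blue cone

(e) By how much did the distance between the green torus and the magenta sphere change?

+0.5

They were about 3.5 units apart before and 4.0 after — 0.5 units further apart.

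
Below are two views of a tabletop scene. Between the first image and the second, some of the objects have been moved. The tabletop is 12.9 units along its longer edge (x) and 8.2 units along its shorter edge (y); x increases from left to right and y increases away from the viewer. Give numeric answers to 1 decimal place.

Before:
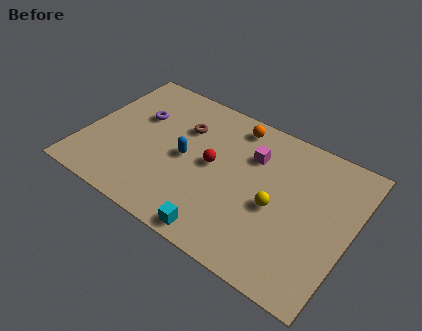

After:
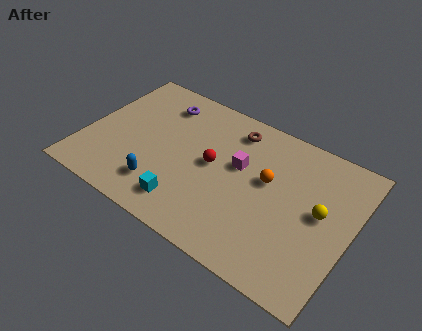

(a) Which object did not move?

the red sphere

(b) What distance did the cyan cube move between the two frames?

1.9

From (7.2, 0.8) to (5.4, 1.5), the cyan cube covered √(1.8² + 0.7²) ≈ 1.9 units.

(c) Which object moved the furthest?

the orange sphere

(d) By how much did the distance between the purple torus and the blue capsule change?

+2.0

They were about 2.9 units apart before and 4.9 after — 2.0 units further apart.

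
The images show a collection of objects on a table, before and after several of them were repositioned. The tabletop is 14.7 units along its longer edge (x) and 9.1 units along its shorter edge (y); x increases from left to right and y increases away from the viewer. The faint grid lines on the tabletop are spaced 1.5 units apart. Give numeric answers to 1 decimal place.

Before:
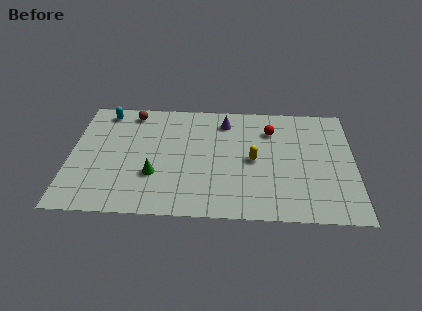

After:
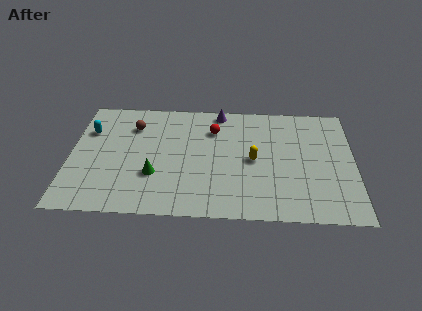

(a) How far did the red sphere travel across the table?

3.0

The red sphere was near (10.4, 6.8) before and (7.4, 6.7) after, so it travelled √(3.0² + 0.1²) ≈ 3.0 units.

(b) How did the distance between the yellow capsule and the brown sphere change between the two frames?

-0.6

The distance was about 7.3 in the first image and 6.7 in the second, so they moved 0.6 units closer together.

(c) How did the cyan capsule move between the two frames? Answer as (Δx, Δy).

(-0.8, -1.6)

From the two frames, the cyan capsule sits at roughly (1.7, 7.9) before and (0.9, 6.3) after.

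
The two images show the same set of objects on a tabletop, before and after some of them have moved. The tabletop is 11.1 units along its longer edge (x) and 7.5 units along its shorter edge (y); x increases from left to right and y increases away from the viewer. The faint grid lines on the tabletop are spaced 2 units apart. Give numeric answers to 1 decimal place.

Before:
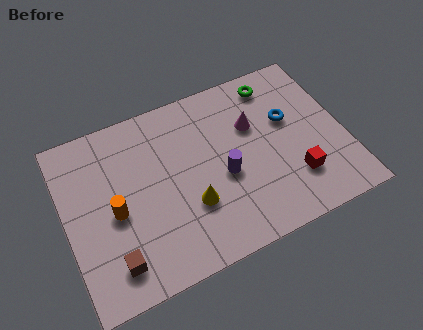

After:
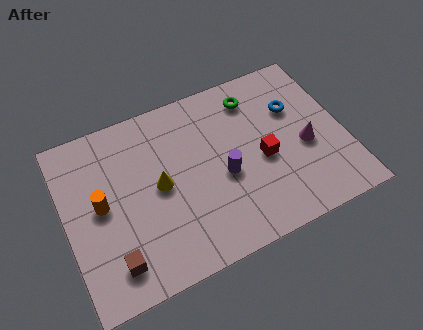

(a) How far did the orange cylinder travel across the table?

0.7

The orange cylinder moved from about (1.9, 3.4) to (1.4, 3.9), a distance of √(0.5² + 0.5²) ≈ 0.7.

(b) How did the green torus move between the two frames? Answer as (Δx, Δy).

(-0.9, -0.3)

The green torus started near (8.7, 6.4) and ended near (7.8, 6.1).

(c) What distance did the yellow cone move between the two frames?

1.7

The yellow cone moved from about (4.8, 2.5) to (3.7, 3.8), a distance of √(1.1² + 1.3²) ≈ 1.7.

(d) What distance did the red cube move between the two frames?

1.7

The red cube moved from about (8.9, 2.0) to (7.8, 3.3), a distance of √(1.1² + 1.3²) ≈ 1.7.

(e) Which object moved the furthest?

the magenta cone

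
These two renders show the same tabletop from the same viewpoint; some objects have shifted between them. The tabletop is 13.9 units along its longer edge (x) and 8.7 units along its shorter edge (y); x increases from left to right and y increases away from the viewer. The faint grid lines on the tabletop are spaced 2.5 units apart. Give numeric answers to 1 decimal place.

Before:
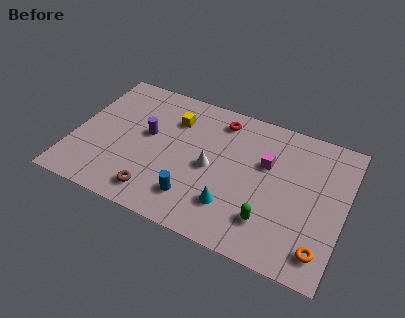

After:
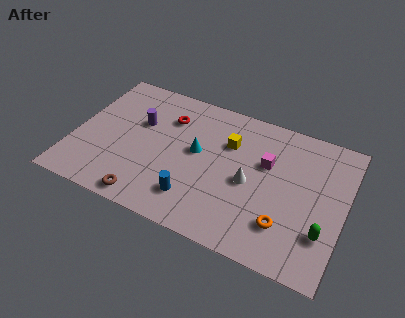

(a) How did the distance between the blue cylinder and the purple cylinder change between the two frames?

+0.8

They were about 4.1 units apart before and 4.9 after — 0.8 units further apart.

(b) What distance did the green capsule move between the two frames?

2.7

The green capsule moved from about (10.3, 2.1) to (13.0, 2.5), a distance of √(2.7² + 0.4²) ≈ 2.7.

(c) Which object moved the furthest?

the cyan cone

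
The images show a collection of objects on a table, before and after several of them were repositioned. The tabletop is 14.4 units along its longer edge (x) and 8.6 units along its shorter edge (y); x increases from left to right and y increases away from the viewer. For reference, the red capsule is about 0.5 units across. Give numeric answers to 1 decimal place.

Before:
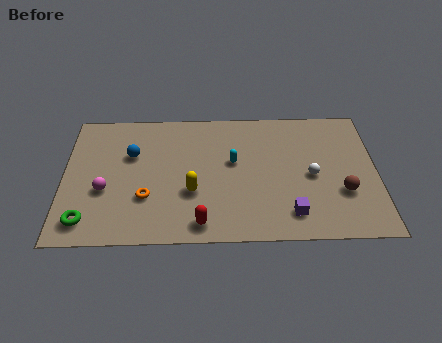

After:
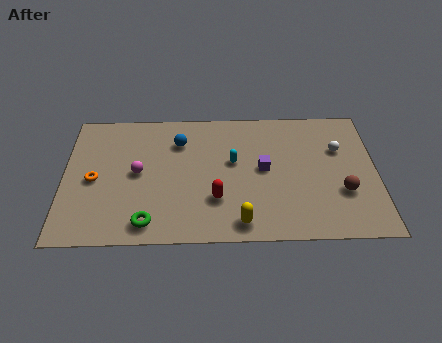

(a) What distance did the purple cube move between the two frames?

3.1

The purple cube was near (10.4, 1.6) before and (9.2, 4.5) after, so it travelled √(1.2² + 2.9²) ≈ 3.1 units.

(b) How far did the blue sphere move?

2.3

The blue sphere was near (3.1, 5.6) before and (5.3, 6.4) after, so it travelled √(2.2² + 0.8²) ≈ 2.3 units.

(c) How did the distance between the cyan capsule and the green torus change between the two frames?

-2.2

They were about 7.6 units apart before and 5.4 after — 2.2 units closer together.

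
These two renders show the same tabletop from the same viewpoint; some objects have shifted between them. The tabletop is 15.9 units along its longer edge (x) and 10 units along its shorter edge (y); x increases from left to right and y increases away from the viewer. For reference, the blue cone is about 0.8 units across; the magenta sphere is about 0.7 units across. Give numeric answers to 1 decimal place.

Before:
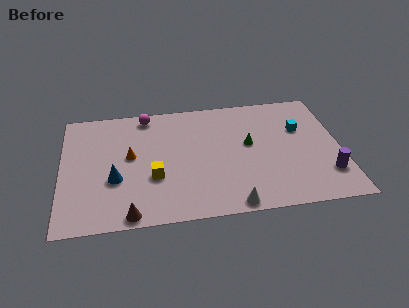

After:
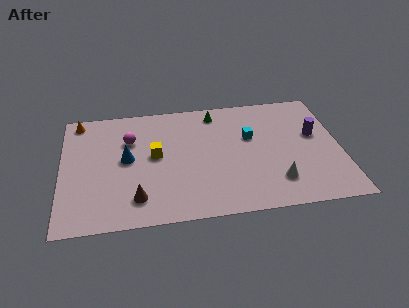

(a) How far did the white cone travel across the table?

3.0

From (9.5, 0.8) to (12.1, 2.3), the white cone covered √(2.6² + 1.5²) ≈ 3.0 units.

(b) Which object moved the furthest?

the orange cone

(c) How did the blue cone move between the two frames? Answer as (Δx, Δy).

(0.7, 1.6)

From the two frames, the blue cone sits at roughly (3.0, 3.7) before and (3.7, 5.3) after.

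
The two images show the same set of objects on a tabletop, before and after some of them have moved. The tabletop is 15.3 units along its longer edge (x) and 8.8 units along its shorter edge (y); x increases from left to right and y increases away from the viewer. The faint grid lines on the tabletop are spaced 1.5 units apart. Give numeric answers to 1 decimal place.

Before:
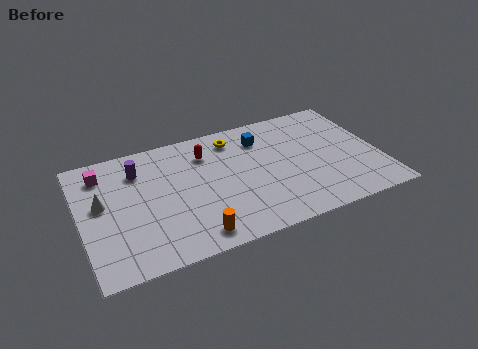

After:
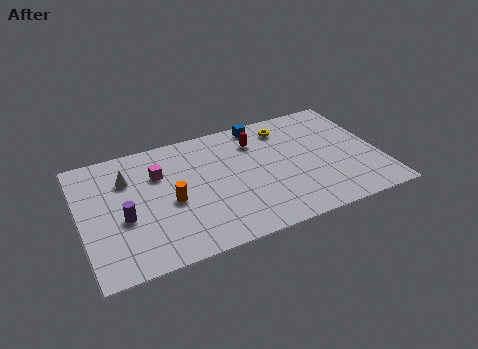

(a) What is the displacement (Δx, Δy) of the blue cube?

(0.1, 1.1)

The blue cube was at about (9.5, 6.8) and moved to about (9.6, 7.9).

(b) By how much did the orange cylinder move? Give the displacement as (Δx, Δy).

(-0.9, 2.7)

From the two frames, the orange cylinder sits at roughly (5.4, 1.2) before and (4.5, 3.9) after.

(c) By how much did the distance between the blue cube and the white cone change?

-1.3

They were about 8.6 units apart before and 7.3 after — 1.3 units closer together.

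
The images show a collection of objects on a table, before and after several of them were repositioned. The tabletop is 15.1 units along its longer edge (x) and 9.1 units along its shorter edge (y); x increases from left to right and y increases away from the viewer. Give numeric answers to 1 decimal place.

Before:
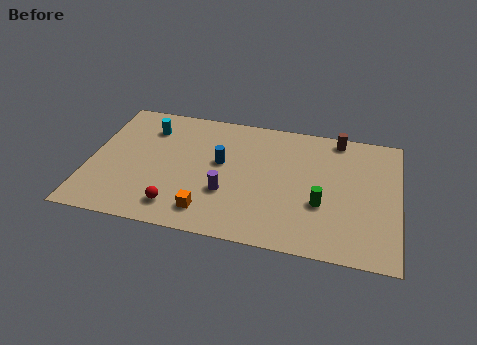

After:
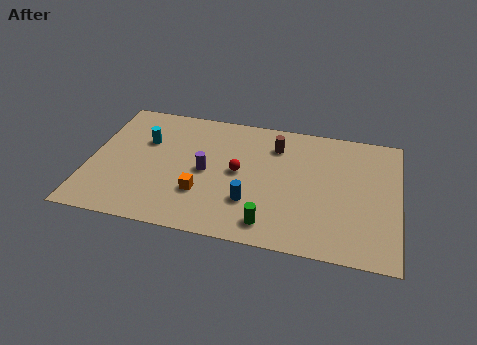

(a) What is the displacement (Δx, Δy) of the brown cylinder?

(-3.0, -1.2)

The brown cylinder started near (12.0, 8.2) and ended near (9.0, 7.0).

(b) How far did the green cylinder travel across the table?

3.1

From (11.4, 3.3) to (9.0, 1.4), the green cylinder covered √(2.4² + 1.9²) ≈ 3.1 units.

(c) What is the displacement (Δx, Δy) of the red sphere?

(2.8, 3.1)

The red sphere started near (4.5, 1.6) and ended near (7.3, 4.7).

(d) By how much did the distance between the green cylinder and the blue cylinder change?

-3.7

Before: roughly 5.3 units apart; after: 1.6. That's 3.7 units closer together.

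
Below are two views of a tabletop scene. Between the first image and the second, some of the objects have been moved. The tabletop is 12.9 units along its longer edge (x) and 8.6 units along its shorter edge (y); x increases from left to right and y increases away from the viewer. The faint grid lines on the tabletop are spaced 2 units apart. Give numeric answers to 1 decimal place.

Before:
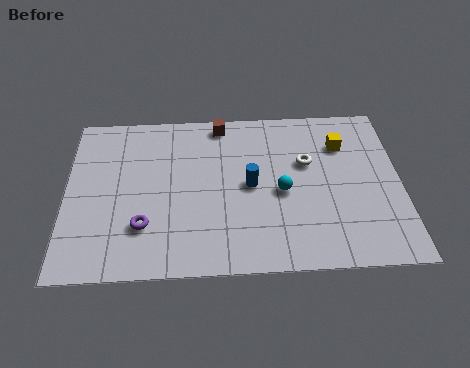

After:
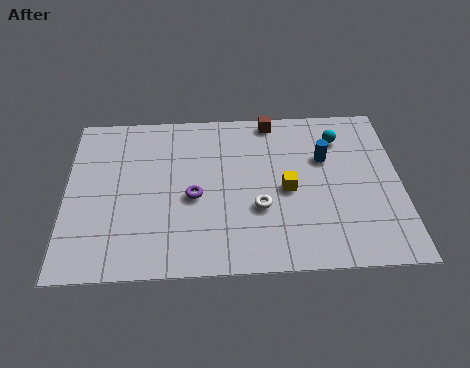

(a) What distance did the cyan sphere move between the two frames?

3.6

From (8.3, 3.9) to (10.6, 6.7), the cyan sphere covered √(2.3² + 2.8²) ≈ 3.6 units.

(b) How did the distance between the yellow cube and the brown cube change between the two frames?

-1.1

They were about 4.9 units apart before and 3.8 after — 1.1 units closer together.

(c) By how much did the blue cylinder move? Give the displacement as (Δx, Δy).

(2.9, 1.3)

The blue cylinder was at about (7.1, 4.3) and moved to about (10.0, 5.6).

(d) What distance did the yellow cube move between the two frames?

3.2

From (10.7, 6.3) to (8.5, 4.0), the yellow cube covered √(2.2² + 2.3²) ≈ 3.2 units.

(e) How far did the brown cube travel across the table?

2.0

The brown cube moved from about (6.0, 7.7) to (8.0, 7.8), a distance of √(2.0² + 0.1²) ≈ 2.0.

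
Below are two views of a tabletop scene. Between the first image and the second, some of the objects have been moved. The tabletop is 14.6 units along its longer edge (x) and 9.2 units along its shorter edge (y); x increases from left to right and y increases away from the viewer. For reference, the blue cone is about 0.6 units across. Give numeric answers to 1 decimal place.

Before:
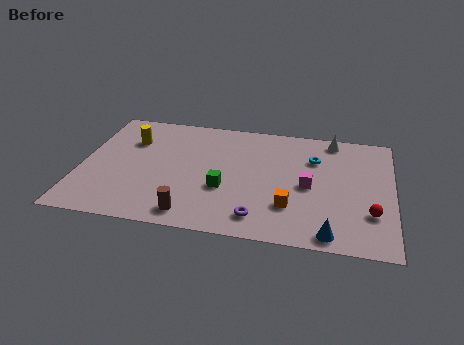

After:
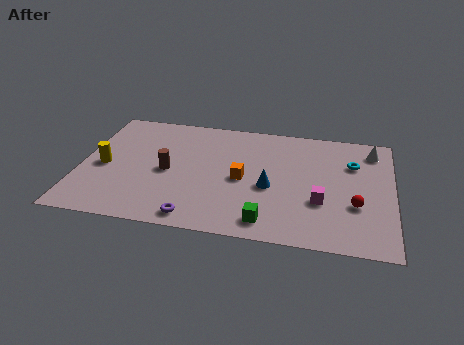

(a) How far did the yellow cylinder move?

2.5

The yellow cylinder was near (2.2, 6.5) before and (1.1, 4.2) after, so it travelled √(1.1² + 2.3²) ≈ 2.5 units.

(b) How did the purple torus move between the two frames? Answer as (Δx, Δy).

(-2.9, -0.5)

The purple torus started near (8.5, 1.5) and ended near (5.6, 1.0).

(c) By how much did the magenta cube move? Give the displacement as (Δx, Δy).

(0.6, -1.1)

The magenta cube started near (10.7, 4.3) and ended near (11.3, 3.2).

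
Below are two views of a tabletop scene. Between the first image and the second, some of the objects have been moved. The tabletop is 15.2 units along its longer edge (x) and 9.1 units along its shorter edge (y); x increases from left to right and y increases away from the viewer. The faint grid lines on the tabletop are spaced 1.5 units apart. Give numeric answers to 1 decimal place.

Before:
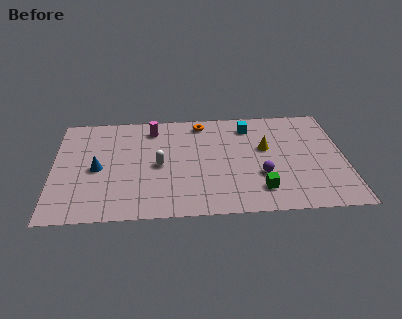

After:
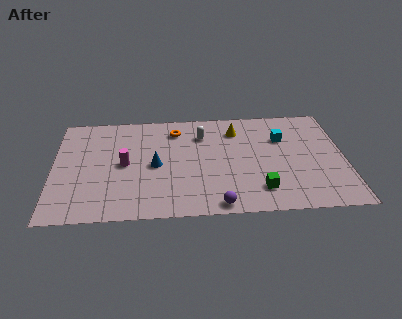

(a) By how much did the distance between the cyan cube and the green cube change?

-1.0

They were about 5.5 units apart before and 4.5 after — 1.0 units closer together.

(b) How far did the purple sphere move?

3.3

The purple sphere was near (10.8, 3.1) before and (8.5, 0.8) after, so it travelled √(2.3² + 2.3²) ≈ 3.3 units.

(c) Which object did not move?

the green cube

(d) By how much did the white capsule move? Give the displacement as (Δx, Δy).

(2.3, 2.5)

From the two frames, the white capsule sits at roughly (5.5, 4.3) before and (7.8, 6.8) after.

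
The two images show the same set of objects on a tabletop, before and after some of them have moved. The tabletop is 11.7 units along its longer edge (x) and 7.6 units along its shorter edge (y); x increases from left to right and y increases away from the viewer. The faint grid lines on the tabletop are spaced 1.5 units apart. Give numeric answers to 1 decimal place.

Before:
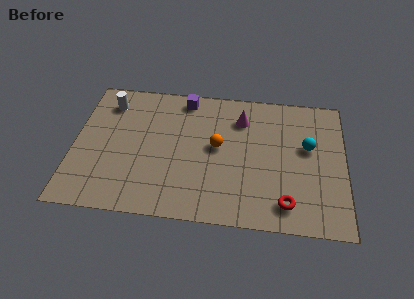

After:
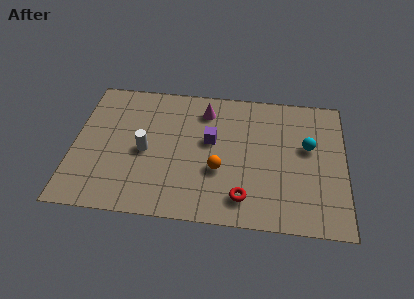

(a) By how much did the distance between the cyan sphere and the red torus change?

+0.8

They were about 3.3 units apart before and 4.1 after — 0.8 units further apart.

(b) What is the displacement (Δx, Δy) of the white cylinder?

(1.7, -2.6)

The white cylinder started near (1.4, 6.1) and ended near (3.1, 3.5).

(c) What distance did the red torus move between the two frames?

1.8

From (9.2, 1.3) to (7.4, 1.4), the red torus covered √(1.8² + 0.1²) ≈ 1.8 units.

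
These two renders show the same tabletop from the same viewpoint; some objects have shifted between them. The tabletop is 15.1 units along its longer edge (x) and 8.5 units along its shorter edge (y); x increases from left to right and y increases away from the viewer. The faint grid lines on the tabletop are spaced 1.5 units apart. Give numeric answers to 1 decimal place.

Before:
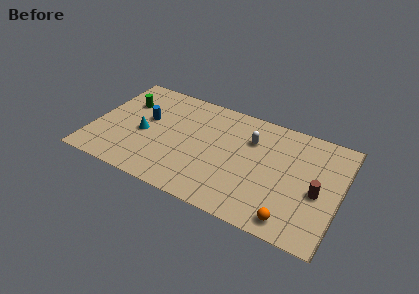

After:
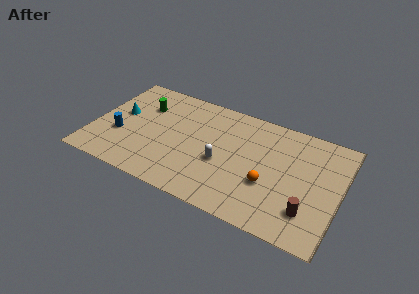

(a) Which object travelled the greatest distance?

the white capsule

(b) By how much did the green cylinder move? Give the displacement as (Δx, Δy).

(1.1, 0.1)

The green cylinder started near (1.7, 5.9) and ended near (2.8, 6.0).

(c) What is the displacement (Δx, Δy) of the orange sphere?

(-1.6, 2.0)

The orange sphere started near (12.5, 1.1) and ended near (10.9, 3.1).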